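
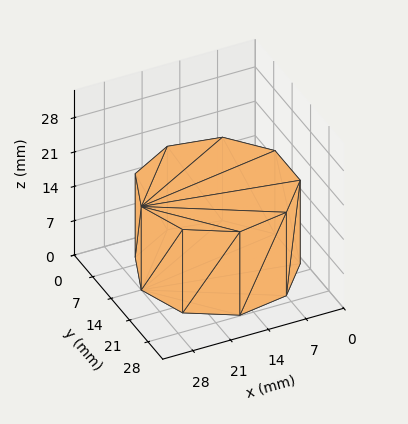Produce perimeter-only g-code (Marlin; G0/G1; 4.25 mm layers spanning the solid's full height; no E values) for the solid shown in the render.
Reading the render: the shape is a regular 9-sided prism (a cylinder approximated with 9 flat sides), circumscribed radius ≈ 14 mm, height ≈ 17 mm (dimensions read to the nearest mm from the axis ticks). For the g-code, the solid's height is divided into equal slices at the stated Δz and each level perimeter traced with G1 moves after a G0 lift.

; perimeter-only toolpath
G21 ; units = mm
G90 ; absolute positioning
G28 ; home
; layer 1
G0 Z4.25
G0 X28.00 Y14.00
G1 X24.72 Y23.00
G1 X16.43 Y27.79
G1 X7.00 Y26.12
G1 X0.84 Y18.79
G1 X0.84 Y9.21
G1 X7.00 Y1.88
G1 X16.43 Y0.21
G1 X24.72 Y5.00
G1 X28.00 Y14.00
; layer 2
G0 Z8.50
G0 X28.00 Y14.00
G1 X24.72 Y23.00
G1 X16.43 Y27.79
G1 X7.00 Y26.12
G1 X0.84 Y18.79
G1 X0.84 Y9.21
G1 X7.00 Y1.88
G1 X16.43 Y0.21
G1 X24.72 Y5.00
G1 X28.00 Y14.00
; layer 3
G0 Z12.75
G0 X28.00 Y14.00
G1 X24.72 Y23.00
G1 X16.43 Y27.79
G1 X7.00 Y26.12
G1 X0.84 Y18.79
G1 X0.84 Y9.21
G1 X7.00 Y1.88
G1 X16.43 Y0.21
G1 X24.72 Y5.00
G1 X28.00 Y14.00
; layer 4
G0 Z17.00
G0 X28.00 Y14.00
G1 X24.72 Y23.00
G1 X16.43 Y27.79
G1 X7.00 Y26.12
G1 X0.84 Y18.79
G1 X0.84 Y9.21
G1 X7.00 Y1.88
G1 X16.43 Y0.21
G1 X24.72 Y5.00
G1 X28.00 Y14.00
M2 ; end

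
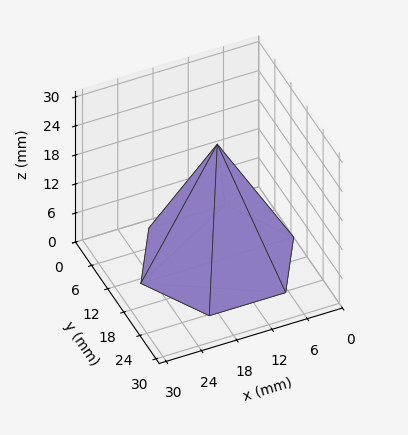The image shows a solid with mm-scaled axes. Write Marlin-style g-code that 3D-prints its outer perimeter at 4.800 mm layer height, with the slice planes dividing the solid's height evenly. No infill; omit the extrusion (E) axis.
Reading the render: the shape is a regular 6-sided pyramid, base circumscribed radius ≈ 13 mm, apex at z ≈ 24 mm (dimensions read to the nearest mm from the axis ticks). For the g-code, the solid's height is divided into equal slices at the stated Δz and each level perimeter traced with G1 moves after a G0 lift.

; perimeter-only toolpath
G21 ; units = mm
G90 ; absolute positioning
G28 ; home
; layer 1
G0 Z4.800
G0 X23.400 Y13.000
G1 X18.200 Y22.006
G1 X7.800 Y22.006
G1 X2.600 Y13.000
G1 X7.800 Y3.994
G1 X18.200 Y3.994
G1 X23.400 Y13.000
; layer 2
G0 Z9.600
G0 X20.800 Y13.000
G1 X16.900 Y19.755
G1 X9.100 Y19.755
G1 X5.200 Y13.000
G1 X9.100 Y6.245
G1 X16.900 Y6.245
G1 X20.800 Y13.000
; layer 3
G0 Z14.400
G0 X18.200 Y13.000
G1 X15.600 Y17.503
G1 X10.400 Y17.503
G1 X7.800 Y13.000
G1 X10.400 Y8.497
G1 X15.600 Y8.497
G1 X18.200 Y13.000
; layer 4
G0 Z19.200
G0 X15.600 Y13.000
G1 X14.300 Y15.252
G1 X11.700 Y15.252
G1 X10.400 Y13.000
G1 X11.700 Y10.748
G1 X14.300 Y10.748
G1 X15.600 Y13.000
M2 ; end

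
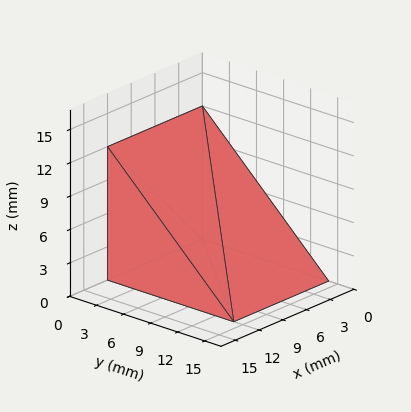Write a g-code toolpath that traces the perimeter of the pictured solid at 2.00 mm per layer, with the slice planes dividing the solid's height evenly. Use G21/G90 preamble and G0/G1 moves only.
Reading the render: the shape is a wedge (ramp): 12 × 14 mm base, rising to 12 mm along the y=0 edge and sloping linearly to z=0 at y=14 (dimensions read to the nearest mm from the axis ticks). For the g-code, the solid's height is divided into equal slices at the stated Δz and each level perimeter traced with G1 moves after a G0 lift.

; perimeter-only toolpath
G21 ; units = mm
G90 ; absolute positioning
G28 ; home
; layer 1
G0 Z2.00
G0 X0.00 Y0.00
G1 X12.00 Y0.00
G1 X12.00 Y11.67
G1 X0.00 Y11.67
G1 X0.00 Y0.00
; layer 2
G0 Z4.00
G0 X0.00 Y0.00
G1 X12.00 Y0.00
G1 X12.00 Y9.33
G1 X0.00 Y9.33
G1 X0.00 Y0.00
; layer 3
G0 Z6.00
G0 X0.00 Y0.00
G1 X12.00 Y0.00
G1 X12.00 Y7.00
G1 X0.00 Y7.00
G1 X0.00 Y0.00
; layer 4
G0 Z8.00
G0 X0.00 Y0.00
G1 X12.00 Y0.00
G1 X12.00 Y4.67
G1 X0.00 Y4.67
G1 X0.00 Y0.00
; layer 5
G0 Z10.00
G0 X0.00 Y0.00
G1 X12.00 Y0.00
G1 X12.00 Y2.33
G1 X0.00 Y2.33
G1 X0.00 Y0.00
M2 ; end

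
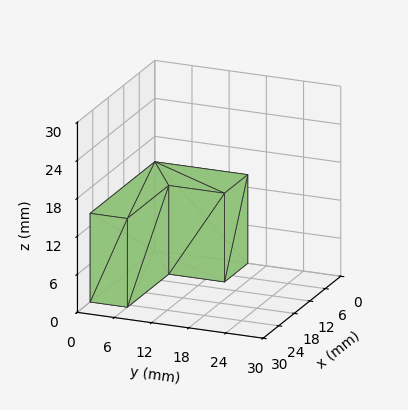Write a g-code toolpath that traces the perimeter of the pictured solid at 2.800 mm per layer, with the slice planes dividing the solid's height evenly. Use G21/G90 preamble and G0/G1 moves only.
Reading the render: the shape is an L-shaped prism: outer 25 × 15 mm, arm thicknesses ≈ 6 mm (horizontal) and 9 mm (vertical), extruded 14 mm in z (dimensions read to the nearest mm from the axis ticks). For the g-code, the solid's height is divided into equal slices at the stated Δz and each level perimeter traced with G1 moves after a G0 lift.

; perimeter-only toolpath
G21 ; units = mm
G90 ; absolute positioning
G28 ; home
; layer 1
G0 Z2.800
G0 X0.000 Y0.000
G1 X25.000 Y0.000
G1 X25.000 Y6.000
G1 X9.000 Y6.000
G1 X9.000 Y15.000
G1 X0.000 Y15.000
G1 X0.000 Y0.000
; layer 2
G0 Z5.600
G0 X0.000 Y0.000
G1 X25.000 Y0.000
G1 X25.000 Y6.000
G1 X9.000 Y6.000
G1 X9.000 Y15.000
G1 X0.000 Y15.000
G1 X0.000 Y0.000
; layer 3
G0 Z8.400
G0 X0.000 Y0.000
G1 X25.000 Y0.000
G1 X25.000 Y6.000
G1 X9.000 Y6.000
G1 X9.000 Y15.000
G1 X0.000 Y15.000
G1 X0.000 Y0.000
; layer 4
G0 Z11.200
G0 X0.000 Y0.000
G1 X25.000 Y0.000
G1 X25.000 Y6.000
G1 X9.000 Y6.000
G1 X9.000 Y15.000
G1 X0.000 Y15.000
G1 X0.000 Y0.000
; layer 5
G0 Z14.000
G0 X0.000 Y0.000
G1 X25.000 Y0.000
G1 X25.000 Y6.000
G1 X9.000 Y6.000
G1 X9.000 Y15.000
G1 X0.000 Y15.000
G1 X0.000 Y0.000
M2 ; end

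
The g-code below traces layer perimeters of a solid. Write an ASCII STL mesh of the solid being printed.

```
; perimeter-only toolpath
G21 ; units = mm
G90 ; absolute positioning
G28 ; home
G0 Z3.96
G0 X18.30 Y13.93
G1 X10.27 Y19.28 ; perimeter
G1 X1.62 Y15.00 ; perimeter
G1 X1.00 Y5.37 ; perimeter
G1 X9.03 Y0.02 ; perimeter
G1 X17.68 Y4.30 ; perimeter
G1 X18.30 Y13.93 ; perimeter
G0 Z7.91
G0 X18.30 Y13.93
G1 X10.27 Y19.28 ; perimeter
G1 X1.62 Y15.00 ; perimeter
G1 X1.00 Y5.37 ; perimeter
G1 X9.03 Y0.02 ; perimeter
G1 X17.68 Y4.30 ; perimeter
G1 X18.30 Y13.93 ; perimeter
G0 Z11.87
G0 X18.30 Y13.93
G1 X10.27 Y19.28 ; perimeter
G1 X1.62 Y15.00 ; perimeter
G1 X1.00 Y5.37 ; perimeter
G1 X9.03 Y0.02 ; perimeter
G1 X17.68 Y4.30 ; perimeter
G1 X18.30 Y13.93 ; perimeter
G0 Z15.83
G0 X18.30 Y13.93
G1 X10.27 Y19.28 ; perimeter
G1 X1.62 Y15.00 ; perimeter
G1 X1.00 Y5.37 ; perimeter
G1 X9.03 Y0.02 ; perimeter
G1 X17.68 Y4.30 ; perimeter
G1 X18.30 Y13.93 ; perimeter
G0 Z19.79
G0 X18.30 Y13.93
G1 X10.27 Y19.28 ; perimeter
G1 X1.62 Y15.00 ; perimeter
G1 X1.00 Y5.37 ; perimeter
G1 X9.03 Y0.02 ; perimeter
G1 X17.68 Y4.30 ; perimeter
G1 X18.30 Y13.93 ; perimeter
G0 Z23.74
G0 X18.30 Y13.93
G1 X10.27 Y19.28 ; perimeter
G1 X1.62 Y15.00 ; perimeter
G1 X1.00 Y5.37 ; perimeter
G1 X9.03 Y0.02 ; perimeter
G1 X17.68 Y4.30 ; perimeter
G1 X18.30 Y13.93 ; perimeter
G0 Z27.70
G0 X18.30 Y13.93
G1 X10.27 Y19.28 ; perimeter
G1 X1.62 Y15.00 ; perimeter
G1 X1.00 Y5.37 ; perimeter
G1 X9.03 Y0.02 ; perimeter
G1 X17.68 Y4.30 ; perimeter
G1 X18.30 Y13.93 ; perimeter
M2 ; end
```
solid part
  facet normal 0.0000 0.0000 -1.0000
    outer loop
      vertex 1.62 15.00 0.00
      vertex 10.27 19.28 0.00
      vertex 18.30 13.93 0.00
    endloop
  endfacet
  facet normal 0.0000 0.0000 -1.0000
    outer loop
      vertex 1.00 5.37 0.00
      vertex 1.62 15.00 0.00
      vertex 18.30 13.93 0.00
    endloop
  endfacet
  facet normal 0.0000 0.0000 -1.0000
    outer loop
      vertex 9.03 0.02 0.00
      vertex 1.00 5.37 0.00
      vertex 18.30 13.93 0.00
    endloop
  endfacet
  facet normal 0.0000 0.0000 -1.0000
    outer loop
      vertex 17.68 4.30 0.00
      vertex 9.03 0.02 0.00
      vertex 18.30 13.93 0.00
    endloop
  endfacet
  facet normal 0.0000 0.0000 1.0000
    outer loop
      vertex 18.30 13.93 27.70
      vertex 10.27 19.28 27.70
      vertex 1.62 15.00 27.70
    endloop
  endfacet
  facet normal 0.0000 0.0000 1.0000
    outer loop
      vertex 18.30 13.93 27.70
      vertex 1.62 15.00 27.70
      vertex 1.00 5.37 27.70
    endloop
  endfacet
  facet normal 0.0000 0.0000 1.0000
    outer loop
      vertex 18.30 13.93 27.70
      vertex 1.00 5.37 27.70
      vertex 9.03 0.02 27.70
    endloop
  endfacet
  facet normal 0.0000 0.0000 1.0000
    outer loop
      vertex 18.30 13.93 27.70
      vertex 9.03 0.02 27.70
      vertex 17.68 4.30 27.70
    endloop
  endfacet
  facet normal 0.5545 0.8322 0.0000
    outer loop
      vertex 18.30 13.93 0.00
      vertex 10.27 19.28 0.00
      vertex 10.27 19.28 27.70
    endloop
  endfacet
  facet normal 0.5545 0.8322 0.0000
    outer loop
      vertex 18.30 13.93 0.00
      vertex 10.27 19.28 27.70
      vertex 18.30 13.93 27.70
    endloop
  endfacet
  facet normal -0.4435 0.8963 0.0000
    outer loop
      vertex 10.27 19.28 0.00
      vertex 1.62 15.00 0.00
      vertex 1.62 15.00 27.70
    endloop
  endfacet
  facet normal -0.4435 0.8963 0.0000
    outer loop
      vertex 10.27 19.28 0.00
      vertex 1.62 15.00 27.70
      vertex 10.27 19.28 27.70
    endloop
  endfacet
  facet normal -0.9979 0.0642 0.0000
    outer loop
      vertex 1.62 15.00 0.00
      vertex 1.00 5.37 0.00
      vertex 1.00 5.37 27.70
    endloop
  endfacet
  facet normal -0.9979 0.0642 0.0000
    outer loop
      vertex 1.62 15.00 0.00
      vertex 1.00 5.37 27.70
      vertex 1.62 15.00 27.70
    endloop
  endfacet
  facet normal -0.5545 -0.8322 0.0000
    outer loop
      vertex 1.00 5.37 0.00
      vertex 9.03 0.02 0.00
      vertex 9.03 0.02 27.70
    endloop
  endfacet
  facet normal -0.5545 -0.8322 0.0000
    outer loop
      vertex 1.00 5.37 0.00
      vertex 9.03 0.02 27.70
      vertex 1.00 5.37 27.70
    endloop
  endfacet
  facet normal 0.4435 -0.8963 0.0000
    outer loop
      vertex 9.03 0.02 0.00
      vertex 17.68 4.30 0.00
      vertex 17.68 4.30 27.70
    endloop
  endfacet
  facet normal 0.4435 -0.8963 0.0000
    outer loop
      vertex 9.03 0.02 0.00
      vertex 17.68 4.30 27.70
      vertex 9.03 0.02 27.70
    endloop
  endfacet
  facet normal 0.9979 -0.0642 0.0000
    outer loop
      vertex 17.68 4.30 0.00
      vertex 18.30 13.93 0.00
      vertex 18.30 13.93 27.70
    endloop
  endfacet
  facet normal 0.9979 -0.0642 0.0000
    outer loop
      vertex 17.68 4.30 0.00
      vertex 18.30 13.93 27.70
      vertex 17.68 4.30 27.70
    endloop
  endfacet
endsolid part

The G0 Z moves step by Δz≈3.96 mm. Every layer's G1 loop is the same polygon, so the solid is a straight extrusion of it from z=0 to z≈27.7. Closing with flat bottom and top caps and triangulating gives 20 facets — a regular 6-sided prism (a cylinder approximated with 6 flat sides), circumscribed radius ≈ 9.65 mm, height ≈ 27.7 mm.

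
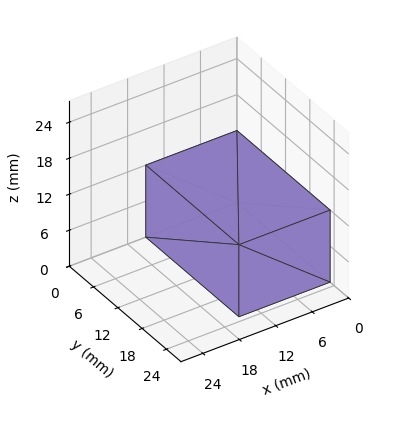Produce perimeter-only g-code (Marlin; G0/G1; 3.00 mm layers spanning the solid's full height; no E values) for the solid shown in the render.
Reading the render: the shape is a rectangular box, roughly 15 × 23 mm footprint and 12 mm tall (dimensions read to the nearest mm from the axis ticks). For the g-code, the solid's height is divided into equal slices at the stated Δz and each level perimeter traced with G1 moves after a G0 lift.

; perimeter-only toolpath
G21 ; units = mm
G90 ; absolute positioning
G28 ; home
; layer 1
G0 Z3.00
G0 X0.00 Y0.00
G1 X15.00 Y0.00
G1 X15.00 Y23.00
G1 X0.00 Y23.00
G1 X0.00 Y0.00
; layer 2
G0 Z6.00
G0 X0.00 Y0.00
G1 X15.00 Y0.00
G1 X15.00 Y23.00
G1 X0.00 Y23.00
G1 X0.00 Y0.00
; layer 3
G0 Z9.00
G0 X0.00 Y0.00
G1 X15.00 Y0.00
G1 X15.00 Y23.00
G1 X0.00 Y23.00
G1 X0.00 Y0.00
; layer 4
G0 Z12.00
G0 X0.00 Y0.00
G1 X15.00 Y0.00
G1 X15.00 Y23.00
G1 X0.00 Y23.00
G1 X0.00 Y0.00
M2 ; end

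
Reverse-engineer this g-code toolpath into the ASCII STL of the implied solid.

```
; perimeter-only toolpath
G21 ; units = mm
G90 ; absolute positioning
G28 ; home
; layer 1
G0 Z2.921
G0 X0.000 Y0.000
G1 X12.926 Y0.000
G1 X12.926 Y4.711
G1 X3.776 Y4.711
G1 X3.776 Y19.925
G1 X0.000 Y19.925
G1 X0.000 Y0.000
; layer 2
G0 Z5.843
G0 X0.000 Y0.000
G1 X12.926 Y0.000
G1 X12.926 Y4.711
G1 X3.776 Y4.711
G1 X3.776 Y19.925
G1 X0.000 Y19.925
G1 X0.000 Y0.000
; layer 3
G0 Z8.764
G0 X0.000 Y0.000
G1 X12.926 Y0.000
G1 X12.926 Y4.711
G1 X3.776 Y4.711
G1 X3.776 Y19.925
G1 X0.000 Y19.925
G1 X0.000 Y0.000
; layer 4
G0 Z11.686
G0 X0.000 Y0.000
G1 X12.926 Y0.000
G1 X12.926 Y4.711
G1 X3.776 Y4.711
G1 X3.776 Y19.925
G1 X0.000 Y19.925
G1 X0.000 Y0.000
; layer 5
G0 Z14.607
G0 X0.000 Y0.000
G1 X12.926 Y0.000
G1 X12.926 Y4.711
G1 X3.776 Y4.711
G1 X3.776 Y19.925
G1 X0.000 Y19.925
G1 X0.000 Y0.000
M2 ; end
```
solid part
  facet normal 0.0000 0.0000 -1.0000
    outer loop
      vertex 12.926 4.711 0.000
      vertex 12.926 0.000 0.000
      vertex 0.000 0.000 0.000
    endloop
  endfacet
  facet normal 0.0000 0.0000 -1.0000
    outer loop
      vertex 3.776 4.711 0.000
      vertex 12.926 4.711 0.000
      vertex 0.000 0.000 0.000
    endloop
  endfacet
  facet normal 0.0000 0.0000 -1.0000
    outer loop
      vertex 3.776 19.925 0.000
      vertex 3.776 4.711 0.000
      vertex 0.000 0.000 0.000
    endloop
  endfacet
  facet normal 0.0000 0.0000 -1.0000
    outer loop
      vertex 0.000 19.925 0.000
      vertex 3.776 19.925 0.000
      vertex 0.000 0.000 0.000
    endloop
  endfacet
  facet normal 0.0000 0.0000 1.0000
    outer loop
      vertex 0.000 0.000 14.607
      vertex 12.926 0.000 14.607
      vertex 12.926 4.711 14.607
    endloop
  endfacet
  facet normal 0.0000 0.0000 1.0000
    outer loop
      vertex 0.000 0.000 14.607
      vertex 12.926 4.711 14.607
      vertex 3.776 4.711 14.607
    endloop
  endfacet
  facet normal 0.0000 0.0000 1.0000
    outer loop
      vertex 0.000 0.000 14.607
      vertex 3.776 4.711 14.607
      vertex 3.776 19.925 14.607
    endloop
  endfacet
  facet normal 0.0000 0.0000 1.0000
    outer loop
      vertex 0.000 0.000 14.607
      vertex 3.776 19.925 14.607
      vertex 0.000 19.925 14.607
    endloop
  endfacet
  facet normal 0.0000 -1.0000 0.0000
    outer loop
      vertex 0.000 0.000 0.000
      vertex 12.926 0.000 0.000
      vertex 12.926 0.000 14.607
    endloop
  endfacet
  facet normal 0.0000 -1.0000 0.0000
    outer loop
      vertex 0.000 0.000 0.000
      vertex 12.926 0.000 14.607
      vertex 0.000 0.000 14.607
    endloop
  endfacet
  facet normal 1.0000 0.0000 0.0000
    outer loop
      vertex 12.926 0.000 0.000
      vertex 12.926 4.711 0.000
      vertex 12.926 4.711 14.607
    endloop
  endfacet
  facet normal 1.0000 0.0000 0.0000
    outer loop
      vertex 12.926 0.000 0.000
      vertex 12.926 4.711 14.607
      vertex 12.926 0.000 14.607
    endloop
  endfacet
  facet normal 0.0000 1.0000 0.0000
    outer loop
      vertex 12.926 4.711 0.000
      vertex 3.776 4.711 0.000
      vertex 3.776 4.711 14.607
    endloop
  endfacet
  facet normal 0.0000 1.0000 0.0000
    outer loop
      vertex 12.926 4.711 0.000
      vertex 3.776 4.711 14.607
      vertex 12.926 4.711 14.607
    endloop
  endfacet
  facet normal 1.0000 0.0000 0.0000
    outer loop
      vertex 3.776 4.711 0.000
      vertex 3.776 19.925 0.000
      vertex 3.776 19.925 14.607
    endloop
  endfacet
  facet normal 1.0000 0.0000 0.0000
    outer loop
      vertex 3.776 4.711 0.000
      vertex 3.776 19.925 14.607
      vertex 3.776 4.711 14.607
    endloop
  endfacet
  facet normal 0.0000 1.0000 0.0000
    outer loop
      vertex 3.776 19.925 0.000
      vertex 0.000 19.925 0.000
      vertex 0.000 19.925 14.607
    endloop
  endfacet
  facet normal 0.0000 1.0000 0.0000
    outer loop
      vertex 3.776 19.925 0.000
      vertex 0.000 19.925 14.607
      vertex 3.776 19.925 14.607
    endloop
  endfacet
  facet normal -1.0000 0.0000 0.0000
    outer loop
      vertex 0.000 19.925 0.000
      vertex 0.000 0.000 0.000
      vertex 0.000 0.000 14.607
    endloop
  endfacet
  facet normal -1.0000 0.0000 0.0000
    outer loop
      vertex 0.000 19.925 0.000
      vertex 0.000 0.000 14.607
      vertex 0.000 19.925 14.607
    endloop
  endfacet
endsolid part

The G0 Z moves step by Δz≈2.921 mm. Every layer's G1 loop is the same polygon, so the solid is a straight extrusion of it from z=0 to z≈14.6. Closing with flat bottom and top caps and triangulating gives 20 facets — an L-shaped prism: outer 12.9 × 19.9 mm, arm thicknesses ≈ 4.71 mm (horizontal) and 3.78 mm (vertical), extruded 14.6 mm in z.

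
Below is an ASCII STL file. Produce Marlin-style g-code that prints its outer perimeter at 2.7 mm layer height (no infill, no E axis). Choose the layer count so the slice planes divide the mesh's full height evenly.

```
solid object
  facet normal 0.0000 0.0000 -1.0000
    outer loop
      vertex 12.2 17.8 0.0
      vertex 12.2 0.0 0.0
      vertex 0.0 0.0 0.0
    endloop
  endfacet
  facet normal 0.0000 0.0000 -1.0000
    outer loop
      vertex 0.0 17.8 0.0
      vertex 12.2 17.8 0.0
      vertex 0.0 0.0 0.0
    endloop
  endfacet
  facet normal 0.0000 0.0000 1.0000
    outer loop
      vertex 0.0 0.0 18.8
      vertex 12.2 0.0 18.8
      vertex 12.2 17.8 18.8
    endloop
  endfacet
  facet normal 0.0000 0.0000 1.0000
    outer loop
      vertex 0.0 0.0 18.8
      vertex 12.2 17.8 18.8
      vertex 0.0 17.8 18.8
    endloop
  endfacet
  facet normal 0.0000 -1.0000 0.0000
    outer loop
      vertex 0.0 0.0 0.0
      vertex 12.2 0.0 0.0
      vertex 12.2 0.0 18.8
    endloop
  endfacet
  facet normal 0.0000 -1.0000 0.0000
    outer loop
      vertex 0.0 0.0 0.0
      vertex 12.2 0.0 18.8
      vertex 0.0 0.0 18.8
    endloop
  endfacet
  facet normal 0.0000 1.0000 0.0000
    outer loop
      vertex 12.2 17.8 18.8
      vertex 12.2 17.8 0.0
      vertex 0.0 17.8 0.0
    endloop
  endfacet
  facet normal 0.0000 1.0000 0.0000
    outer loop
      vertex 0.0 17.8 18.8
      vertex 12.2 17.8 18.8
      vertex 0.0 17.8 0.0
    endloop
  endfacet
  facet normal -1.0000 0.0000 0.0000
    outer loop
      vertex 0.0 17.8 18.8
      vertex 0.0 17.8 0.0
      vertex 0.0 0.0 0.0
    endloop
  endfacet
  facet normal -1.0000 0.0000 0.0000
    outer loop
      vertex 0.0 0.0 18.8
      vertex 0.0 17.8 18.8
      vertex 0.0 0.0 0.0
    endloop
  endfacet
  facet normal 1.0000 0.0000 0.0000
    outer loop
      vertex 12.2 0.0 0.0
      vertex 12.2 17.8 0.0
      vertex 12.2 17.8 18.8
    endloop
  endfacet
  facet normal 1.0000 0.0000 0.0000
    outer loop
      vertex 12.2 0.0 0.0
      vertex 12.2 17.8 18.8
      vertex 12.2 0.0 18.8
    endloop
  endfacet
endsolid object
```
; perimeter-only toolpath
G21 ; units = mm
G90 ; absolute positioning
G28 ; home
; layer 1
G0 Z2.7
G0 X0.0 Y0.0
G1 X12.2 Y0.0
G1 X12.2 Y17.8
G1 X0.0 Y17.8
G1 X0.0 Y0.0
; layer 2
G0 Z5.4
G0 X0.0 Y0.0
G1 X12.2 Y0.0
G1 X12.2 Y17.8
G1 X0.0 Y17.8
G1 X0.0 Y0.0
; layer 3
G0 Z8.1
G0 X0.0 Y0.0
G1 X12.2 Y0.0
G1 X12.2 Y17.8
G1 X0.0 Y17.8
G1 X0.0 Y0.0
; layer 4
G0 Z10.7
G0 X0.0 Y0.0
G1 X12.2 Y0.0
G1 X12.2 Y17.8
G1 X0.0 Y17.8
G1 X0.0 Y0.0
; layer 5
G0 Z13.4
G0 X0.0 Y0.0
G1 X12.2 Y0.0
G1 X12.2 Y17.8
G1 X0.0 Y17.8
G1 X0.0 Y0.0
; layer 6
G0 Z16.1
G0 X0.0 Y0.0
G1 X12.2 Y0.0
G1 X12.2 Y17.8
G1 X0.0 Y17.8
G1 X0.0 Y0.0
; layer 7
G0 Z18.8
G0 X0.0 Y0.0
G1 X12.2 Y0.0
G1 X12.2 Y17.8
G1 X0.0 Y17.8
G1 X0.0 Y0.0
M2 ; end

The solid is a rectangular box, roughly 12.2 × 17.8 mm footprint and 18.8 mm tall. Slicing at Δz = 2.7 mm — 7 equal slices spanning the solid's height, so layer i sits at z = i·h/7 — gives 7 non-empty perimeters. Each is a 4-segment closed polygon; G0 lifts to the layer z and rapids to the start vertex, then G1 traces the edges.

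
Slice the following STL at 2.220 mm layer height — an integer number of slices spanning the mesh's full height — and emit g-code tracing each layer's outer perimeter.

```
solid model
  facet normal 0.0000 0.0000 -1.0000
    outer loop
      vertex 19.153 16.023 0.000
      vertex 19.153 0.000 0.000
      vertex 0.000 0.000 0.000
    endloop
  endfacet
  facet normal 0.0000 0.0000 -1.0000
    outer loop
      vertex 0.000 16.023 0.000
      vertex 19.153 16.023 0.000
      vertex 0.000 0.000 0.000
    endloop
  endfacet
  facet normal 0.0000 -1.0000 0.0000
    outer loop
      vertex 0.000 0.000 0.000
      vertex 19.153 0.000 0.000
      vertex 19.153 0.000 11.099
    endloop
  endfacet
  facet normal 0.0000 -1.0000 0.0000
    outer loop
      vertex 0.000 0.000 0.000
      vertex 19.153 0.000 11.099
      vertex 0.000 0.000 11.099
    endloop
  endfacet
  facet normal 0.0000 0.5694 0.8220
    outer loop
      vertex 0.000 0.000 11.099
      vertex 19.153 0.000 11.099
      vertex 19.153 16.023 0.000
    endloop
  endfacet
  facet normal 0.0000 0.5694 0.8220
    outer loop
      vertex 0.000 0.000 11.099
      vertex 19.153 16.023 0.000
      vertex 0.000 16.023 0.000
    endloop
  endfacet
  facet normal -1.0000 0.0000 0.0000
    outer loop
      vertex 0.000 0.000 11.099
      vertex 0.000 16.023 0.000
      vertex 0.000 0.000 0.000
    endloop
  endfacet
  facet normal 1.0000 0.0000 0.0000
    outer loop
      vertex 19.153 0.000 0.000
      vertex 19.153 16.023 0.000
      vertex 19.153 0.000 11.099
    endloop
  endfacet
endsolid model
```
; perimeter-only toolpath
G21 ; units = mm
G90 ; absolute positioning
G28 ; home
; layer 1
G0 Z2.220
G0 X0.000 Y0.000
G1 X19.153 Y0.000
G1 X19.153 Y12.818
G1 X0.000 Y12.818
G1 X0.000 Y0.000
; layer 2
G0 Z4.440
G0 X0.000 Y0.000
G1 X19.153 Y0.000
G1 X19.153 Y9.614
G1 X0.000 Y9.614
G1 X0.000 Y0.000
; layer 3
G0 Z6.659
G0 X0.000 Y0.000
G1 X19.153 Y0.000
G1 X19.153 Y6.409
G1 X0.000 Y6.409
G1 X0.000 Y0.000
; layer 4
G0 Z8.879
G0 X0.000 Y0.000
G1 X19.153 Y0.000
G1 X19.153 Y3.205
G1 X0.000 Y3.205
G1 X0.000 Y0.000
M2 ; end

The solid is a wedge (ramp): 19.2 × 16 mm base, rising to 11.1 mm along the y=0 edge and sloping linearly to z=0 at y=16. Slicing at Δz = 2.220 mm — 5 equal slices spanning the solid's height, so layer i sits at z = i·h/5 — gives 4 non-empty perimeters. Each is a 4-segment closed polygon; G0 lifts to the layer z and rapids to the start vertex, then G1 traces the edges. The cross-section shrinks linearly with z (the slice at the apex is degenerate and omitted).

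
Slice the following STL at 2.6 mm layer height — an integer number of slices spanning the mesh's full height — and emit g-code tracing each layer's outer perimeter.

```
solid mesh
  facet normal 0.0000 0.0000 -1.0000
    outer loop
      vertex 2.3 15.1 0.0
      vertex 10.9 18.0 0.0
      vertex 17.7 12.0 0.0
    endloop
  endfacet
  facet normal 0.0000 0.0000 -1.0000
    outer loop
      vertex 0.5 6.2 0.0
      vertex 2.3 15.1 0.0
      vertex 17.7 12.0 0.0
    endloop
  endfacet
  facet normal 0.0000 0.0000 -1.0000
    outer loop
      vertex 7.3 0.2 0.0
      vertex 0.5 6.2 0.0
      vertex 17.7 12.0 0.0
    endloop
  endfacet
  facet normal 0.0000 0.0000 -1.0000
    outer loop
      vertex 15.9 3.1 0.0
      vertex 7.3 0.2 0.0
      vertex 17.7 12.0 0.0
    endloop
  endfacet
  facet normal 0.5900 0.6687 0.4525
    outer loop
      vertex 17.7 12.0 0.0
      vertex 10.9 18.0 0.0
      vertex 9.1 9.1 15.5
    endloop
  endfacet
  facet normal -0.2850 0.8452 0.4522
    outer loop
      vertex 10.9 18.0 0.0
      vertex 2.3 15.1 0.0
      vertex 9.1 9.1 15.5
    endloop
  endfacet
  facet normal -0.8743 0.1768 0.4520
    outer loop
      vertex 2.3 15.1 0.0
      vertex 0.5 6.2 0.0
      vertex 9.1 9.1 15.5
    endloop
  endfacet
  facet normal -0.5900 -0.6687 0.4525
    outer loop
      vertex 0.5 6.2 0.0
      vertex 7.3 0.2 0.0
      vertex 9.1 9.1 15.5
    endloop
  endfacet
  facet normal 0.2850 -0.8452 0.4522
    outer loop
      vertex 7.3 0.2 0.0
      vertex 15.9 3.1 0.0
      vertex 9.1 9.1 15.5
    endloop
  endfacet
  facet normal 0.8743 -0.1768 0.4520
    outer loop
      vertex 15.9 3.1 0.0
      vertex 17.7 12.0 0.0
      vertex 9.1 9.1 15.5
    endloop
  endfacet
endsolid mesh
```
; perimeter-only toolpath
G21 ; units = mm
G90 ; absolute positioning
G28 ; home
; layer 1
G0 Z2.6
G0 X16.3 Y11.5
G1 X10.6 Y16.5
G1 X3.4 Y14.1
G1 X1.9 Y6.7
G1 X7.6 Y1.7
G1 X14.8 Y4.1
G1 X16.3 Y11.5
; layer 2
G0 Z5.2
G0 X14.8 Y11.0
G1 X10.3 Y15.0
G1 X4.6 Y13.1
G1 X3.4 Y7.2
G1 X7.9 Y3.2
G1 X13.6 Y5.1
G1 X14.8 Y11.0
; layer 3
G0 Z7.8
G0 X13.4 Y10.6
G1 X10.0 Y13.6
G1 X5.7 Y12.1
G1 X4.8 Y7.7
G1 X8.2 Y4.6
G1 X12.5 Y6.1
G1 X13.4 Y10.6
; layer 4
G0 Z10.3
G0 X12.0 Y10.1
G1 X9.7 Y12.1
G1 X6.8 Y11.1
G1 X6.2 Y8.1
G1 X8.5 Y6.1
G1 X11.4 Y7.1
G1 X12.0 Y10.1
; layer 5
G0 Z12.9
G0 X10.5 Y9.6
G1 X9.4 Y10.6
G1 X8.0 Y10.1
G1 X7.7 Y8.6
G1 X8.8 Y7.6
G1 X10.2 Y8.1
G1 X10.5 Y9.6
M2 ; end

The solid is a regular 6-sided pyramid, base circumscribed radius ≈ 9.1 mm, apex at z ≈ 15.5 mm. Slicing at Δz = 2.6 mm — 6 equal slices spanning the solid's height, so layer i sits at z = i·h/6 — gives 5 non-empty perimeters. Each is a 6-segment closed polygon; G0 lifts to the layer z and rapids to the start vertex, then G1 traces the edges. The cross-section shrinks linearly with z (the slice at the apex is degenerate and omitted).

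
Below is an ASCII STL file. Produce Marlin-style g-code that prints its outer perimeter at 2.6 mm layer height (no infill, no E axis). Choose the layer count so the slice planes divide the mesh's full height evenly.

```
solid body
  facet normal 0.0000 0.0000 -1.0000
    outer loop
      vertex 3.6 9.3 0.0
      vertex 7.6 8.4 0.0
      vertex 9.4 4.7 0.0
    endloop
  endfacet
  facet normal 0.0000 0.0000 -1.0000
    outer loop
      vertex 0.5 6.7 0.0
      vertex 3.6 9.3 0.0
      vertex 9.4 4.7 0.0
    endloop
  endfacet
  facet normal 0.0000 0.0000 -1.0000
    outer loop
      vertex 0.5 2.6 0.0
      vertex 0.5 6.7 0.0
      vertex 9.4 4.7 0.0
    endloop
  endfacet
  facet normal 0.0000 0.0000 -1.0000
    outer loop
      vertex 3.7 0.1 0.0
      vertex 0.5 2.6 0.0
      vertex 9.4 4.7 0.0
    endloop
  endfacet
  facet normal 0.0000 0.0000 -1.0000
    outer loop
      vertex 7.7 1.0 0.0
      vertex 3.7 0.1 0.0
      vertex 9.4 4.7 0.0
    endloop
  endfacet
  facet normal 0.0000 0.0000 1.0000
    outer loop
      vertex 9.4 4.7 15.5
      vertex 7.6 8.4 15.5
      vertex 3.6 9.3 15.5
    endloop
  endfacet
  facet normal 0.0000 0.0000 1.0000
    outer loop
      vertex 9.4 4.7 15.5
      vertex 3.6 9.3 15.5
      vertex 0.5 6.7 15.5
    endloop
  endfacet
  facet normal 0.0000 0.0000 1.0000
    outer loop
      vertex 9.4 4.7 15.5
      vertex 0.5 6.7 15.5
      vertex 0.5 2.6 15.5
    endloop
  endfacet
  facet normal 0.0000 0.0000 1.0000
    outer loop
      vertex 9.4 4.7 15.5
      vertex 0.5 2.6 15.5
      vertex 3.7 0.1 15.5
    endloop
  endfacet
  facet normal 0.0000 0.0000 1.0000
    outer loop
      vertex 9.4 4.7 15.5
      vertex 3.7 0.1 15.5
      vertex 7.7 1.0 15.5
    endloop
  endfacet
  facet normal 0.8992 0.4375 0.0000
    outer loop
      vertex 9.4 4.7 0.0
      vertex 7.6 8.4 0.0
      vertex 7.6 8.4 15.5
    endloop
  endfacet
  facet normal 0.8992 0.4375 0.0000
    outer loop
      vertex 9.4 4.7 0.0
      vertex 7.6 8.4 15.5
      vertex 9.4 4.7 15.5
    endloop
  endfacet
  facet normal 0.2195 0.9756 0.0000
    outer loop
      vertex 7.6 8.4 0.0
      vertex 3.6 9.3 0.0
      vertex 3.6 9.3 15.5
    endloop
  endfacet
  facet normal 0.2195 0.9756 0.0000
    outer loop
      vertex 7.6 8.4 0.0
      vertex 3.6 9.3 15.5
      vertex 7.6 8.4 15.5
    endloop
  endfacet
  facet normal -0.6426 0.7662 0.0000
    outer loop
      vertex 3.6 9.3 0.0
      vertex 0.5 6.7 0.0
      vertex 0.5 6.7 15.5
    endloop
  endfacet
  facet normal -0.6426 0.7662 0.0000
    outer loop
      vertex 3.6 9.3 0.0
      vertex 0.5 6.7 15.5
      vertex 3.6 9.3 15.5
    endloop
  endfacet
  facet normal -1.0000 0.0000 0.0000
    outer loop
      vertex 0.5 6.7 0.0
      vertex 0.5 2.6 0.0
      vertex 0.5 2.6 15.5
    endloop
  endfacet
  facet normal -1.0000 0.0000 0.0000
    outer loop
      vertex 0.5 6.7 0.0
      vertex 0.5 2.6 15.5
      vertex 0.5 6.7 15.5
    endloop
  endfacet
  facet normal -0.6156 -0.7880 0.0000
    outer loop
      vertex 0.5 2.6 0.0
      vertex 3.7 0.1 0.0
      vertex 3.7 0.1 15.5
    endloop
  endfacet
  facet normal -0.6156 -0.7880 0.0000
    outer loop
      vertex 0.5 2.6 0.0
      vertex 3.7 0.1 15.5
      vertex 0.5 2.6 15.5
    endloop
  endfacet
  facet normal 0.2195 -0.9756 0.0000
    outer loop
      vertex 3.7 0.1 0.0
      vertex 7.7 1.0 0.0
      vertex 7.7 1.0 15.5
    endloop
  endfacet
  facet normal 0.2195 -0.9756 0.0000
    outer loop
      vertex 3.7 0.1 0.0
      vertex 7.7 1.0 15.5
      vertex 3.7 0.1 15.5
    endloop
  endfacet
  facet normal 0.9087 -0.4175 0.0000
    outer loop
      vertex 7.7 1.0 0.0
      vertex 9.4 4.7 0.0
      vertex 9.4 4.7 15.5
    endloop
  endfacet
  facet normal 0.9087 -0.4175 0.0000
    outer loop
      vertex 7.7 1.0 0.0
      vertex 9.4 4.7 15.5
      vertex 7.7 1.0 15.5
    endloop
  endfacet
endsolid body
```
; perimeter-only toolpath
G21 ; units = mm
G90 ; absolute positioning
G28 ; home
; layer 1
G0 Z2.6
G0 X9.4 Y4.7
G1 X7.6 Y8.4
G1 X3.6 Y9.3
G1 X0.5 Y6.7
G1 X0.5 Y2.6
G1 X3.7 Y0.1
G1 X7.7 Y1.0
G1 X9.4 Y4.7
; layer 2
G0 Z5.2
G0 X9.4 Y4.7
G1 X7.6 Y8.4
G1 X3.6 Y9.3
G1 X0.5 Y6.7
G1 X0.5 Y2.6
G1 X3.7 Y0.1
G1 X7.7 Y1.0
G1 X9.4 Y4.7
; layer 3
G0 Z7.8
G0 X9.4 Y4.7
G1 X7.6 Y8.4
G1 X3.6 Y9.3
G1 X0.5 Y6.7
G1 X0.5 Y2.6
G1 X3.7 Y0.1
G1 X7.7 Y1.0
G1 X9.4 Y4.7
; layer 4
G0 Z10.3
G0 X9.4 Y4.7
G1 X7.6 Y8.4
G1 X3.6 Y9.3
G1 X0.5 Y6.7
G1 X0.5 Y2.6
G1 X3.7 Y0.1
G1 X7.7 Y1.0
G1 X9.4 Y4.7
; layer 5
G0 Z12.9
G0 X9.4 Y4.7
G1 X7.6 Y8.4
G1 X3.6 Y9.3
G1 X0.5 Y6.7
G1 X0.5 Y2.6
G1 X3.7 Y0.1
G1 X7.7 Y1.0
G1 X9.4 Y4.7
; layer 6
G0 Z15.5
G0 X9.4 Y4.7
G1 X7.6 Y8.4
G1 X3.6 Y9.3
G1 X0.5 Y6.7
G1 X0.5 Y2.6
G1 X3.7 Y0.1
G1 X7.7 Y1.0
G1 X9.4 Y4.7
M2 ; end

The solid is a regular 7-sided prism (a cylinder approximated with 7 flat sides), circumscribed radius ≈ 4.7 mm, height ≈ 15.5 mm. Slicing at Δz = 2.6 mm — 6 equal slices spanning the solid's height, so layer i sits at z = i·h/6 — gives 6 non-empty perimeters. Each is a 7-segment closed polygon; G0 lifts to the layer z and rapids to the start vertex, then G1 traces the edges.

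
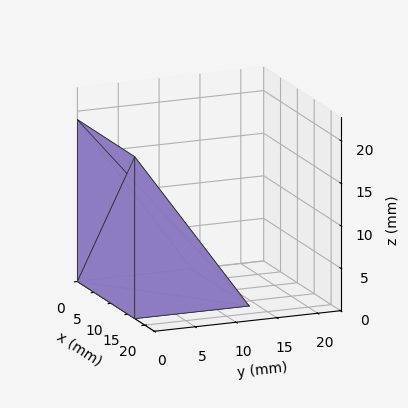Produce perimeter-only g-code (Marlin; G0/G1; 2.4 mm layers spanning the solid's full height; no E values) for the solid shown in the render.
Reading the render: the shape is a wedge (ramp): 17 × 14 mm base, rising to 19 mm along the y=0 edge and sloping linearly to z=0 at y=14 (dimensions read to the nearest mm from the axis ticks). For the g-code, the solid's height is divided into equal slices at the stated Δz and each level perimeter traced with G1 moves after a G0 lift.

; perimeter-only toolpath
G21 ; units = mm
G90 ; absolute positioning
G28 ; home
; layer 1
G0 Z2.4
G0 X0.0 Y0.0
G1 X17.0 Y0.0
G1 X17.0 Y12.2
G1 X0.0 Y12.2
G1 X0.0 Y0.0
; layer 2
G0 Z4.8
G0 X0.0 Y0.0
G1 X17.0 Y0.0
G1 X17.0 Y10.5
G1 X0.0 Y10.5
G1 X0.0 Y0.0
; layer 3
G0 Z7.1
G0 X0.0 Y0.0
G1 X17.0 Y0.0
G1 X17.0 Y8.8
G1 X0.0 Y8.8
G1 X0.0 Y0.0
; layer 4
G0 Z9.5
G0 X0.0 Y0.0
G1 X17.0 Y0.0
G1 X17.0 Y7.0
G1 X0.0 Y7.0
G1 X0.0 Y0.0
; layer 5
G0 Z11.9
G0 X0.0 Y0.0
G1 X17.0 Y0.0
G1 X17.0 Y5.2
G1 X0.0 Y5.2
G1 X0.0 Y0.0
; layer 6
G0 Z14.2
G0 X0.0 Y0.0
G1 X17.0 Y0.0
G1 X17.0 Y3.5
G1 X0.0 Y3.5
G1 X0.0 Y0.0
; layer 7
G0 Z16.6
G0 X0.0 Y0.0
G1 X17.0 Y0.0
G1 X17.0 Y1.8
G1 X0.0 Y1.8
G1 X0.0 Y0.0
M2 ; end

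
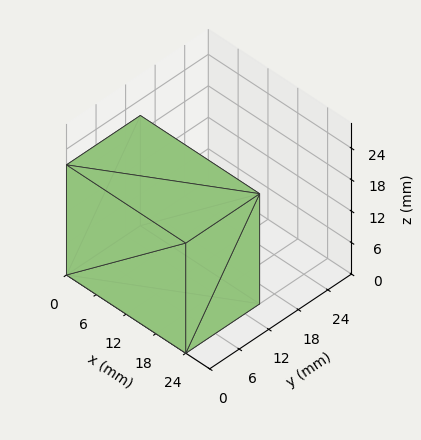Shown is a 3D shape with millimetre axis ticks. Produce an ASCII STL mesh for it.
Reading the render: the shape is a rectangular box, roughly 24 × 15 mm footprint and 21 mm tall (dimensions read to the nearest mm from the axis ticks). For the STL, each face is triangulated and given an outward normal.

solid part
  facet normal 0.0000 0.0000 -1.0000
    outer loop
      vertex 24.000 15.000 0.000
      vertex 24.000 0.000 0.000
      vertex 0.000 0.000 0.000
    endloop
  endfacet
  facet normal 0.0000 0.0000 -1.0000
    outer loop
      vertex 0.000 15.000 0.000
      vertex 24.000 15.000 0.000
      vertex 0.000 0.000 0.000
    endloop
  endfacet
  facet normal 0.0000 0.0000 1.0000
    outer loop
      vertex 0.000 0.000 21.000
      vertex 24.000 0.000 21.000
      vertex 24.000 15.000 21.000
    endloop
  endfacet
  facet normal 0.0000 0.0000 1.0000
    outer loop
      vertex 0.000 0.000 21.000
      vertex 24.000 15.000 21.000
      vertex 0.000 15.000 21.000
    endloop
  endfacet
  facet normal 0.0000 -1.0000 0.0000
    outer loop
      vertex 0.000 0.000 0.000
      vertex 24.000 0.000 0.000
      vertex 24.000 0.000 21.000
    endloop
  endfacet
  facet normal 0.0000 -1.0000 0.0000
    outer loop
      vertex 0.000 0.000 0.000
      vertex 24.000 0.000 21.000
      vertex 0.000 0.000 21.000
    endloop
  endfacet
  facet normal 0.0000 1.0000 0.0000
    outer loop
      vertex 24.000 15.000 21.000
      vertex 24.000 15.000 0.000
      vertex 0.000 15.000 0.000
    endloop
  endfacet
  facet normal 0.0000 1.0000 0.0000
    outer loop
      vertex 0.000 15.000 21.000
      vertex 24.000 15.000 21.000
      vertex 0.000 15.000 0.000
    endloop
  endfacet
  facet normal -1.0000 0.0000 0.0000
    outer loop
      vertex 0.000 15.000 21.000
      vertex 0.000 15.000 0.000
      vertex 0.000 0.000 0.000
    endloop
  endfacet
  facet normal -1.0000 0.0000 0.0000
    outer loop
      vertex 0.000 0.000 21.000
      vertex 0.000 15.000 21.000
      vertex 0.000 0.000 0.000
    endloop
  endfacet
  facet normal 1.0000 0.0000 0.0000
    outer loop
      vertex 24.000 0.000 0.000
      vertex 24.000 15.000 0.000
      vertex 24.000 15.000 21.000
    endloop
  endfacet
  facet normal 1.0000 0.0000 0.0000
    outer loop
      vertex 24.000 0.000 0.000
      vertex 24.000 15.000 21.000
      vertex 24.000 0.000 21.000
    endloop
  endfacet
endsolid part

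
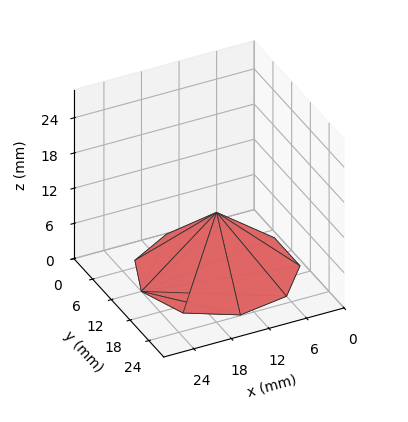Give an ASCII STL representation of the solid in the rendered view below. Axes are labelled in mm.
Reading the render: the shape is a regular 9-sided pyramid, base circumscribed radius ≈ 12 mm, apex at z ≈ 10 mm (dimensions read to the nearest mm from the axis ticks). For the STL, each face is triangulated and given an outward normal.

solid part
  facet normal 0.0000 0.0000 -1.0000
    outer loop
      vertex 14.084 23.818 0.000
      vertex 21.193 19.713 0.000
      vertex 24.000 12.000 0.000
    endloop
  endfacet
  facet normal 0.0000 0.0000 -1.0000
    outer loop
      vertex 6.000 22.392 0.000
      vertex 14.084 23.818 0.000
      vertex 24.000 12.000 0.000
    endloop
  endfacet
  facet normal 0.0000 0.0000 -1.0000
    outer loop
      vertex 0.724 16.104 0.000
      vertex 6.000 22.392 0.000
      vertex 24.000 12.000 0.000
    endloop
  endfacet
  facet normal 0.0000 0.0000 -1.0000
    outer loop
      vertex 0.724 7.896 0.000
      vertex 0.724 16.104 0.000
      vertex 24.000 12.000 0.000
    endloop
  endfacet
  facet normal 0.0000 0.0000 -1.0000
    outer loop
      vertex 6.000 1.608 0.000
      vertex 0.724 7.896 0.000
      vertex 24.000 12.000 0.000
    endloop
  endfacet
  facet normal 0.0000 0.0000 -1.0000
    outer loop
      vertex 14.084 0.182 0.000
      vertex 6.000 1.608 0.000
      vertex 24.000 12.000 0.000
    endloop
  endfacet
  facet normal 0.0000 0.0000 -1.0000
    outer loop
      vertex 21.193 4.287 0.000
      vertex 14.084 0.182 0.000
      vertex 24.000 12.000 0.000
    endloop
  endfacet
  facet normal 0.6235 0.2269 0.7482
    outer loop
      vertex 24.000 12.000 0.000
      vertex 21.193 19.713 0.000
      vertex 12.000 12.000 10.000
    endloop
  endfacet
  facet normal 0.3318 0.5746 0.7482
    outer loop
      vertex 21.193 19.713 0.000
      vertex 14.084 23.818 0.000
      vertex 12.000 12.000 10.000
    endloop
  endfacet
  facet normal -0.1153 0.6534 0.7482
    outer loop
      vertex 14.084 23.818 0.000
      vertex 6.000 22.392 0.000
      vertex 12.000 12.000 10.000
    endloop
  endfacet
  facet normal -0.5083 0.4265 0.7482
    outer loop
      vertex 6.000 22.392 0.000
      vertex 0.724 16.104 0.000
      vertex 12.000 12.000 10.000
    endloop
  endfacet
  facet normal -0.6635 0.0000 0.7482
    outer loop
      vertex 0.724 16.104 0.000
      vertex 0.724 7.896 0.000
      vertex 12.000 12.000 10.000
    endloop
  endfacet
  facet normal -0.5083 -0.4265 0.7482
    outer loop
      vertex 0.724 7.896 0.000
      vertex 6.000 1.608 0.000
      vertex 12.000 12.000 10.000
    endloop
  endfacet
  facet normal -0.1153 -0.6534 0.7482
    outer loop
      vertex 6.000 1.608 0.000
      vertex 14.084 0.182 0.000
      vertex 12.000 12.000 10.000
    endloop
  endfacet
  facet normal 0.3318 -0.5746 0.7482
    outer loop
      vertex 14.084 0.182 0.000
      vertex 21.193 4.287 0.000
      vertex 12.000 12.000 10.000
    endloop
  endfacet
  facet normal 0.6235 -0.2269 0.7482
    outer loop
      vertex 21.193 4.287 0.000
      vertex 24.000 12.000 0.000
      vertex 12.000 12.000 10.000
    endloop
  endfacet
endsolid part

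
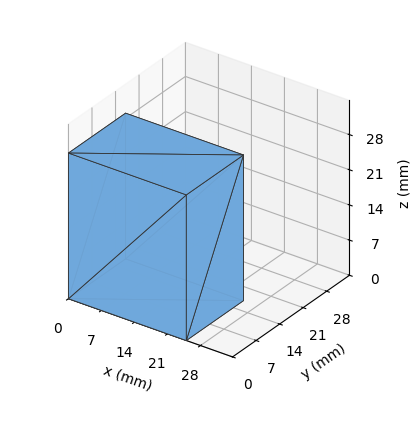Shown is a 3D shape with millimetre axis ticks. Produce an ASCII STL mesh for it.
Reading the render: the shape is a rectangular box, roughly 25 × 17 mm footprint and 29 mm tall (dimensions read to the nearest mm from the axis ticks). For the STL, each face is triangulated and given an outward normal.

solid part
  facet normal 0.0000 0.0000 -1.0000
    outer loop
      vertex 25.000 17.000 0.000
      vertex 25.000 0.000 0.000
      vertex 0.000 0.000 0.000
    endloop
  endfacet
  facet normal 0.0000 0.0000 -1.0000
    outer loop
      vertex 0.000 17.000 0.000
      vertex 25.000 17.000 0.000
      vertex 0.000 0.000 0.000
    endloop
  endfacet
  facet normal 0.0000 0.0000 1.0000
    outer loop
      vertex 0.000 0.000 29.000
      vertex 25.000 0.000 29.000
      vertex 25.000 17.000 29.000
    endloop
  endfacet
  facet normal 0.0000 0.0000 1.0000
    outer loop
      vertex 0.000 0.000 29.000
      vertex 25.000 17.000 29.000
      vertex 0.000 17.000 29.000
    endloop
  endfacet
  facet normal 0.0000 -1.0000 0.0000
    outer loop
      vertex 0.000 0.000 0.000
      vertex 25.000 0.000 0.000
      vertex 25.000 0.000 29.000
    endloop
  endfacet
  facet normal 0.0000 -1.0000 0.0000
    outer loop
      vertex 0.000 0.000 0.000
      vertex 25.000 0.000 29.000
      vertex 0.000 0.000 29.000
    endloop
  endfacet
  facet normal 0.0000 1.0000 0.0000
    outer loop
      vertex 25.000 17.000 29.000
      vertex 25.000 17.000 0.000
      vertex 0.000 17.000 0.000
    endloop
  endfacet
  facet normal 0.0000 1.0000 0.0000
    outer loop
      vertex 0.000 17.000 29.000
      vertex 25.000 17.000 29.000
      vertex 0.000 17.000 0.000
    endloop
  endfacet
  facet normal -1.0000 0.0000 0.0000
    outer loop
      vertex 0.000 17.000 29.000
      vertex 0.000 17.000 0.000
      vertex 0.000 0.000 0.000
    endloop
  endfacet
  facet normal -1.0000 0.0000 0.0000
    outer loop
      vertex 0.000 0.000 29.000
      vertex 0.000 17.000 29.000
      vertex 0.000 0.000 0.000
    endloop
  endfacet
  facet normal 1.0000 0.0000 0.0000
    outer loop
      vertex 25.000 0.000 0.000
      vertex 25.000 17.000 0.000
      vertex 25.000 17.000 29.000
    endloop
  endfacet
  facet normal 1.0000 0.0000 0.0000
    outer loop
      vertex 25.000 0.000 0.000
      vertex 25.000 17.000 29.000
      vertex 25.000 0.000 29.000
    endloop
  endfacet
endsolid part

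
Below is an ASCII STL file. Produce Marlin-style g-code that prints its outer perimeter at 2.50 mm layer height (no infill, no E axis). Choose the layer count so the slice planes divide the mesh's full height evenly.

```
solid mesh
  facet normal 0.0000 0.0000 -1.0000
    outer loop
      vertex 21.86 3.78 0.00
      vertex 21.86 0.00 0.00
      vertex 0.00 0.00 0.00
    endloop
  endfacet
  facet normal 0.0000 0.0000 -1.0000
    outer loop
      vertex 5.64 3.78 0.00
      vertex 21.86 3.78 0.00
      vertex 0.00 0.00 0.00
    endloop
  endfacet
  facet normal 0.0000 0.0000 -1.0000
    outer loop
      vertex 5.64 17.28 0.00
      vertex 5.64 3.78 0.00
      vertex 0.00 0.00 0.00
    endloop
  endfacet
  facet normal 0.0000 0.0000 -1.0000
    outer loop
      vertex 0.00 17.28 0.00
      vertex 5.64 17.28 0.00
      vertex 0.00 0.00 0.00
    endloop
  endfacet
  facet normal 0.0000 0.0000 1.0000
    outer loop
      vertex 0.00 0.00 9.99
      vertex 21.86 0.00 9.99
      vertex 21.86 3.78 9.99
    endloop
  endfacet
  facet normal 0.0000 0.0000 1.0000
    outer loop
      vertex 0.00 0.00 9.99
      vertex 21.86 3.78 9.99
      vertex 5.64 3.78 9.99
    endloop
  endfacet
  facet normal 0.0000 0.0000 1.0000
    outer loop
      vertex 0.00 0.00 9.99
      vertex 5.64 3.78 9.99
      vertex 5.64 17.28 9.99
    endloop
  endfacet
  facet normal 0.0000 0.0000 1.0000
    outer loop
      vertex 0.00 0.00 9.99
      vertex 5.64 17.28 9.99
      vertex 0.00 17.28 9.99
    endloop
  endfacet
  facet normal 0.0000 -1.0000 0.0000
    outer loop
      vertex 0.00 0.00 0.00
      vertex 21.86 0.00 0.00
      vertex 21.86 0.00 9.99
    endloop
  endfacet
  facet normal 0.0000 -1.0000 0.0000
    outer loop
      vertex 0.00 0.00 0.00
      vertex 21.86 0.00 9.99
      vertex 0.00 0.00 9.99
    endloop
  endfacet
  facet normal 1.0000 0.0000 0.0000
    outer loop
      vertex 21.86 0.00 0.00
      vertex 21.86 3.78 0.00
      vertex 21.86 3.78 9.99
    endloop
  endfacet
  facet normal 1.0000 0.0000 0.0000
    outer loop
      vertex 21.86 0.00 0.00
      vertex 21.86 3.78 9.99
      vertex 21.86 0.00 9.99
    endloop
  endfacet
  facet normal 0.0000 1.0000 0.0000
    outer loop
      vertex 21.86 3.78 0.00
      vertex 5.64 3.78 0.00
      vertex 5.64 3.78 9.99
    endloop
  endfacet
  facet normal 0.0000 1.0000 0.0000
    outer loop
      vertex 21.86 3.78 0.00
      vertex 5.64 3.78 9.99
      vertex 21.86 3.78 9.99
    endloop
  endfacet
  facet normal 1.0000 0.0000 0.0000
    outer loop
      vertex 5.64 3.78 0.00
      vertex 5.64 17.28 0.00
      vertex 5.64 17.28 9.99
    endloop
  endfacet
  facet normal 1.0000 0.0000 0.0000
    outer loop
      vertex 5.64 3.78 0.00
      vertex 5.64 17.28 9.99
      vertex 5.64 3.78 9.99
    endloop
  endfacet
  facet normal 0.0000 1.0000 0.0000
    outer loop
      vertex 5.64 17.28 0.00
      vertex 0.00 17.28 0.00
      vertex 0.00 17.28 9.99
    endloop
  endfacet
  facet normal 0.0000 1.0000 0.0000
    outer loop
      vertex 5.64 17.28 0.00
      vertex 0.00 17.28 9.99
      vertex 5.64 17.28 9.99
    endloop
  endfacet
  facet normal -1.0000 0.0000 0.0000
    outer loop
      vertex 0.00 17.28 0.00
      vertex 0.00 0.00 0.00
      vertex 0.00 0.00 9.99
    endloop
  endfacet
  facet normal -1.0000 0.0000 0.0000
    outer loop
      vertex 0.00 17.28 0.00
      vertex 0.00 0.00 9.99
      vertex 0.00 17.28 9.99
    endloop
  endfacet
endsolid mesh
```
; perimeter-only toolpath
G21 ; units = mm
G90 ; absolute positioning
G28 ; home
; layer 1
G0 Z2.50
G0 X0.00 Y0.00
G1 X21.86 Y0.00
G1 X21.86 Y3.78
G1 X5.64 Y3.78
G1 X5.64 Y17.28
G1 X0.00 Y17.28
G1 X0.00 Y0.00
; layer 2
G0 Z5.00
G0 X0.00 Y0.00
G1 X21.86 Y0.00
G1 X21.86 Y3.78
G1 X5.64 Y3.78
G1 X5.64 Y17.28
G1 X0.00 Y17.28
G1 X0.00 Y0.00
; layer 3
G0 Z7.49
G0 X0.00 Y0.00
G1 X21.86 Y0.00
G1 X21.86 Y3.78
G1 X5.64 Y3.78
G1 X5.64 Y17.28
G1 X0.00 Y17.28
G1 X0.00 Y0.00
; layer 4
G0 Z9.99
G0 X0.00 Y0.00
G1 X21.86 Y0.00
G1 X21.86 Y3.78
G1 X5.64 Y3.78
G1 X5.64 Y17.28
G1 X0.00 Y17.28
G1 X0.00 Y0.00
M2 ; end

The solid is an L-shaped prism: outer 21.9 × 17.3 mm, arm thicknesses ≈ 3.78 mm (horizontal) and 5.64 mm (vertical), extruded 9.99 mm in z. Slicing at Δz = 2.50 mm — 4 equal slices spanning the solid's height, so layer i sits at z = i·h/4 — gives 4 non-empty perimeters. Each is a 6-segment closed polygon; G0 lifts to the layer z and rapids to the start vertex, then G1 traces the edges.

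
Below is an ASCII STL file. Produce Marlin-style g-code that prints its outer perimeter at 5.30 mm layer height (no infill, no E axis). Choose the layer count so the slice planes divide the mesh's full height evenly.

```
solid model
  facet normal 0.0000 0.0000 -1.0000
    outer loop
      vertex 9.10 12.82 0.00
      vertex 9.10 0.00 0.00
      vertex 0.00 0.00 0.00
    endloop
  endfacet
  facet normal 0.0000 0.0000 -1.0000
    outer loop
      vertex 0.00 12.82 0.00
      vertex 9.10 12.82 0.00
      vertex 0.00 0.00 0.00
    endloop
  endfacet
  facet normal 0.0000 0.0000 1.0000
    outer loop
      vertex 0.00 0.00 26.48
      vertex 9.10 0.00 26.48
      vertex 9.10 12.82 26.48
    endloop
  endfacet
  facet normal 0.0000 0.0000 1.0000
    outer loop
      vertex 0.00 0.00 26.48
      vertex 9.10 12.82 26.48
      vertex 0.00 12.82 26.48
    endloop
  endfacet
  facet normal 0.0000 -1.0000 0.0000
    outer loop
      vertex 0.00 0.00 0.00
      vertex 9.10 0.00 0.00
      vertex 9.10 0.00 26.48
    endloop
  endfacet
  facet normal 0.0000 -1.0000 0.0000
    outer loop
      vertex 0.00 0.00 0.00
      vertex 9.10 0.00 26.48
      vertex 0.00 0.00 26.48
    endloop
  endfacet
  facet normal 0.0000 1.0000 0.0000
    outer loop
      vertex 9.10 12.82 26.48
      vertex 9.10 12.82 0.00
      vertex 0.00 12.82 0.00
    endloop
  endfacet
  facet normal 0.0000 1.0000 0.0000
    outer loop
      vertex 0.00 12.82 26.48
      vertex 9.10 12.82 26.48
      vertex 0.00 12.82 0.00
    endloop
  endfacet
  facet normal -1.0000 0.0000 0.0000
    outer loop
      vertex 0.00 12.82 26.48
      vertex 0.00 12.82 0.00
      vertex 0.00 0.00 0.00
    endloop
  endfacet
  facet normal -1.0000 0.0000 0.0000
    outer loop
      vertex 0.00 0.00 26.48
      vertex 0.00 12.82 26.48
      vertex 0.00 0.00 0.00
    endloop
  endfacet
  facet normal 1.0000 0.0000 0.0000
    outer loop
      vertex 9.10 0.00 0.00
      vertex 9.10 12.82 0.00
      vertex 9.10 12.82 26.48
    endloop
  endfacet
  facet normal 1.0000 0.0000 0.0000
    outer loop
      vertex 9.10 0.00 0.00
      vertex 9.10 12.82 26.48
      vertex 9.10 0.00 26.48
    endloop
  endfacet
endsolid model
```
; perimeter-only toolpath
G21 ; units = mm
G90 ; absolute positioning
G28 ; home
; layer 1
G0 Z5.30
G0 X0.00 Y0.00
G1 X9.10 Y0.00
G1 X9.10 Y12.82
G1 X0.00 Y12.82
G1 X0.00 Y0.00
; layer 2
G0 Z10.59
G0 X0.00 Y0.00
G1 X9.10 Y0.00
G1 X9.10 Y12.82
G1 X0.00 Y12.82
G1 X0.00 Y0.00
; layer 3
G0 Z15.89
G0 X0.00 Y0.00
G1 X9.10 Y0.00
G1 X9.10 Y12.82
G1 X0.00 Y12.82
G1 X0.00 Y0.00
; layer 4
G0 Z21.18
G0 X0.00 Y0.00
G1 X9.10 Y0.00
G1 X9.10 Y12.82
G1 X0.00 Y12.82
G1 X0.00 Y0.00
; layer 5
G0 Z26.48
G0 X0.00 Y0.00
G1 X9.10 Y0.00
G1 X9.10 Y12.82
G1 X0.00 Y12.82
G1 X0.00 Y0.00
M2 ; end

The solid is a rectangular box, roughly 9.1 × 12.8 mm footprint and 26.5 mm tall. Slicing at Δz = 5.30 mm — 5 equal slices spanning the solid's height, so layer i sits at z = i·h/5 — gives 5 non-empty perimeters. Each is a 4-segment closed polygon; G0 lifts to the layer z and rapids to the start vertex, then G1 traces the edges.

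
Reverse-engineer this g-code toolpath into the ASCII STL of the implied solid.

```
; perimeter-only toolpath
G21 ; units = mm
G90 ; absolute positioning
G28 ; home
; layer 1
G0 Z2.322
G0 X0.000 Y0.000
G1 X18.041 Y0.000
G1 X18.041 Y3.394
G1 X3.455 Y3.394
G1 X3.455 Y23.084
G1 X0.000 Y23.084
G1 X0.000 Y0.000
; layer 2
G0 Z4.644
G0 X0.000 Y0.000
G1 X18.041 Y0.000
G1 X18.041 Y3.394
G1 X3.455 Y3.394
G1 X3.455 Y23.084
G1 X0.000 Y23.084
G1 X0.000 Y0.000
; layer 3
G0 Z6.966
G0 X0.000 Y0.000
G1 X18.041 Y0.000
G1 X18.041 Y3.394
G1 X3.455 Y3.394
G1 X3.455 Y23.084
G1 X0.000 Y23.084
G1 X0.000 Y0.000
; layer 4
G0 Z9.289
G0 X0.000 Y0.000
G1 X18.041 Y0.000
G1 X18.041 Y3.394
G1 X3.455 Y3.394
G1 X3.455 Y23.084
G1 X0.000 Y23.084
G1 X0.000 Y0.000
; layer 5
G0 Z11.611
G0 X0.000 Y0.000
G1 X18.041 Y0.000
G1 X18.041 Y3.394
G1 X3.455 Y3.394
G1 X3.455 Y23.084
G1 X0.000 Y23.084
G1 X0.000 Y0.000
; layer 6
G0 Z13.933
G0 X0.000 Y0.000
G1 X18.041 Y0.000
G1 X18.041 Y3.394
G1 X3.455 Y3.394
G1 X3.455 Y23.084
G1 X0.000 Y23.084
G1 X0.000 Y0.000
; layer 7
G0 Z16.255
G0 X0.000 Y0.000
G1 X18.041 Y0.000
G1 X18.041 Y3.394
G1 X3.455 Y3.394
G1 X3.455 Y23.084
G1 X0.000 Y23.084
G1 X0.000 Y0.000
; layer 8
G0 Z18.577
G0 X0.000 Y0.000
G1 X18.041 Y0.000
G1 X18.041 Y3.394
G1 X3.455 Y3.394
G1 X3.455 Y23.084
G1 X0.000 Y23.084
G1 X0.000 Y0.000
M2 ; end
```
solid part
  facet normal 0.0000 0.0000 -1.0000
    outer loop
      vertex 18.041 3.394 0.000
      vertex 18.041 0.000 0.000
      vertex 0.000 0.000 0.000
    endloop
  endfacet
  facet normal 0.0000 0.0000 -1.0000
    outer loop
      vertex 3.455 3.394 0.000
      vertex 18.041 3.394 0.000
      vertex 0.000 0.000 0.000
    endloop
  endfacet
  facet normal 0.0000 0.0000 -1.0000
    outer loop
      vertex 3.455 23.084 0.000
      vertex 3.455 3.394 0.000
      vertex 0.000 0.000 0.000
    endloop
  endfacet
  facet normal 0.0000 0.0000 -1.0000
    outer loop
      vertex 0.000 23.084 0.000
      vertex 3.455 23.084 0.000
      vertex 0.000 0.000 0.000
    endloop
  endfacet
  facet normal 0.0000 0.0000 1.0000
    outer loop
      vertex 0.000 0.000 18.577
      vertex 18.041 0.000 18.577
      vertex 18.041 3.394 18.577
    endloop
  endfacet
  facet normal 0.0000 0.0000 1.0000
    outer loop
      vertex 0.000 0.000 18.577
      vertex 18.041 3.394 18.577
      vertex 3.455 3.394 18.577
    endloop
  endfacet
  facet normal 0.0000 0.0000 1.0000
    outer loop
      vertex 0.000 0.000 18.577
      vertex 3.455 3.394 18.577
      vertex 3.455 23.084 18.577
    endloop
  endfacet
  facet normal 0.0000 0.0000 1.0000
    outer loop
      vertex 0.000 0.000 18.577
      vertex 3.455 23.084 18.577
      vertex 0.000 23.084 18.577
    endloop
  endfacet
  facet normal 0.0000 -1.0000 0.0000
    outer loop
      vertex 0.000 0.000 0.000
      vertex 18.041 0.000 0.000
      vertex 18.041 0.000 18.577
    endloop
  endfacet
  facet normal 0.0000 -1.0000 0.0000
    outer loop
      vertex 0.000 0.000 0.000
      vertex 18.041 0.000 18.577
      vertex 0.000 0.000 18.577
    endloop
  endfacet
  facet normal 1.0000 0.0000 0.0000
    outer loop
      vertex 18.041 0.000 0.000
      vertex 18.041 3.394 0.000
      vertex 18.041 3.394 18.577
    endloop
  endfacet
  facet normal 1.0000 0.0000 0.0000
    outer loop
      vertex 18.041 0.000 0.000
      vertex 18.041 3.394 18.577
      vertex 18.041 0.000 18.577
    endloop
  endfacet
  facet normal 0.0000 1.0000 0.0000
    outer loop
      vertex 18.041 3.394 0.000
      vertex 3.455 3.394 0.000
      vertex 3.455 3.394 18.577
    endloop
  endfacet
  facet normal 0.0000 1.0000 0.0000
    outer loop
      vertex 18.041 3.394 0.000
      vertex 3.455 3.394 18.577
      vertex 18.041 3.394 18.577
    endloop
  endfacet
  facet normal 1.0000 0.0000 0.0000
    outer loop
      vertex 3.455 3.394 0.000
      vertex 3.455 23.084 0.000
      vertex 3.455 23.084 18.577
    endloop
  endfacet
  facet normal 1.0000 0.0000 0.0000
    outer loop
      vertex 3.455 3.394 0.000
      vertex 3.455 23.084 18.577
      vertex 3.455 3.394 18.577
    endloop
  endfacet
  facet normal 0.0000 1.0000 0.0000
    outer loop
      vertex 3.455 23.084 0.000
      vertex 0.000 23.084 0.000
      vertex 0.000 23.084 18.577
    endloop
  endfacet
  facet normal 0.0000 1.0000 0.0000
    outer loop
      vertex 3.455 23.084 0.000
      vertex 0.000 23.084 18.577
      vertex 3.455 23.084 18.577
    endloop
  endfacet
  facet normal -1.0000 0.0000 0.0000
    outer loop
      vertex 0.000 23.084 0.000
      vertex 0.000 0.000 0.000
      vertex 0.000 0.000 18.577
    endloop
  endfacet
  facet normal -1.0000 0.0000 0.0000
    outer loop
      vertex 0.000 23.084 0.000
      vertex 0.000 0.000 18.577
      vertex 0.000 23.084 18.577
    endloop
  endfacet
endsolid part

The G0 Z moves step by Δz≈2.322 mm. Every layer's G1 loop is the same polygon, so the solid is a straight extrusion of it from z=0 to z≈18.6. Closing with flat bottom and top caps and triangulating gives 20 facets — an L-shaped prism: outer 18 × 23.1 mm, arm thicknesses ≈ 3.39 mm (horizontal) and 3.46 mm (vertical), extruded 18.6 mm in z.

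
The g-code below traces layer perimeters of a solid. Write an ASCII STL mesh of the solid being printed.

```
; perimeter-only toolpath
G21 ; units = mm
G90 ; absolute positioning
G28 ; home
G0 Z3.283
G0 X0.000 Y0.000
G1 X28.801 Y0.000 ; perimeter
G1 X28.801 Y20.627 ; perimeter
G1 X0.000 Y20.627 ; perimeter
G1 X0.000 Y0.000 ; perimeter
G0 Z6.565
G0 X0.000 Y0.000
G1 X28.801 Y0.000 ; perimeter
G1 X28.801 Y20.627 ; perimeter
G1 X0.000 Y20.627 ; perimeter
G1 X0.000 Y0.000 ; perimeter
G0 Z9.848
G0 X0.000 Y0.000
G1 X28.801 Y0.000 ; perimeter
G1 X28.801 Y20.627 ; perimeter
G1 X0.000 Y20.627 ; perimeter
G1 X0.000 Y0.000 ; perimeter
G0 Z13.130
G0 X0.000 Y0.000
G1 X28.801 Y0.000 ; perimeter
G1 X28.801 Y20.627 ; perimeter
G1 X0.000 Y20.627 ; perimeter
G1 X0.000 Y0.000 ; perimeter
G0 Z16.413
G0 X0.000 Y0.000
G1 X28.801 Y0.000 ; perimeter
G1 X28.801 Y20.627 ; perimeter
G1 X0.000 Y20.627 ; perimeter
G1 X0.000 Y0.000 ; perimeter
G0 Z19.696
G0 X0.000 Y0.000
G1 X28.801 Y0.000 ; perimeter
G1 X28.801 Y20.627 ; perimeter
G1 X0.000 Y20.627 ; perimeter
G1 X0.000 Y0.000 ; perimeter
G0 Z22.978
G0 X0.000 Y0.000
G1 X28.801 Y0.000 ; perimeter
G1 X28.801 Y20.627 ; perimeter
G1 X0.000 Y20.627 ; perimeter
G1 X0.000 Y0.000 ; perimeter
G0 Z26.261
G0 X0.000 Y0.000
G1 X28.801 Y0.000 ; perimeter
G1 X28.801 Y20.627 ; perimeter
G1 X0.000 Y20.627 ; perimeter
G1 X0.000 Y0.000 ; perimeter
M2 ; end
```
solid part
  facet normal 0.0000 0.0000 -1.0000
    outer loop
      vertex 28.801 20.627 0.000
      vertex 28.801 0.000 0.000
      vertex 0.000 0.000 0.000
    endloop
  endfacet
  facet normal 0.0000 0.0000 -1.0000
    outer loop
      vertex 0.000 20.627 0.000
      vertex 28.801 20.627 0.000
      vertex 0.000 0.000 0.000
    endloop
  endfacet
  facet normal 0.0000 0.0000 1.0000
    outer loop
      vertex 0.000 0.000 26.261
      vertex 28.801 0.000 26.261
      vertex 28.801 20.627 26.261
    endloop
  endfacet
  facet normal 0.0000 0.0000 1.0000
    outer loop
      vertex 0.000 0.000 26.261
      vertex 28.801 20.627 26.261
      vertex 0.000 20.627 26.261
    endloop
  endfacet
  facet normal 0.0000 -1.0000 0.0000
    outer loop
      vertex 0.000 0.000 0.000
      vertex 28.801 0.000 0.000
      vertex 28.801 0.000 26.261
    endloop
  endfacet
  facet normal 0.0000 -1.0000 0.0000
    outer loop
      vertex 0.000 0.000 0.000
      vertex 28.801 0.000 26.261
      vertex 0.000 0.000 26.261
    endloop
  endfacet
  facet normal 0.0000 1.0000 0.0000
    outer loop
      vertex 28.801 20.627 26.261
      vertex 28.801 20.627 0.000
      vertex 0.000 20.627 0.000
    endloop
  endfacet
  facet normal 0.0000 1.0000 0.0000
    outer loop
      vertex 0.000 20.627 26.261
      vertex 28.801 20.627 26.261
      vertex 0.000 20.627 0.000
    endloop
  endfacet
  facet normal -1.0000 0.0000 0.0000
    outer loop
      vertex 0.000 20.627 26.261
      vertex 0.000 20.627 0.000
      vertex 0.000 0.000 0.000
    endloop
  endfacet
  facet normal -1.0000 0.0000 0.0000
    outer loop
      vertex 0.000 0.000 26.261
      vertex 0.000 20.627 26.261
      vertex 0.000 0.000 0.000
    endloop
  endfacet
  facet normal 1.0000 0.0000 0.0000
    outer loop
      vertex 28.801 0.000 0.000
      vertex 28.801 20.627 0.000
      vertex 28.801 20.627 26.261
    endloop
  endfacet
  facet normal 1.0000 0.0000 0.0000
    outer loop
      vertex 28.801 0.000 0.000
      vertex 28.801 20.627 26.261
      vertex 28.801 0.000 26.261
    endloop
  endfacet
endsolid part

The G0 Z moves step by Δz≈3.283 mm. Every layer's G1 loop is the same polygon, so the solid is a straight extrusion of it from z=0 to z≈26.3. Closing with flat bottom and top caps and triangulating gives 12 facets — a rectangular box, roughly 28.8 × 20.6 mm footprint and 26.3 mm tall.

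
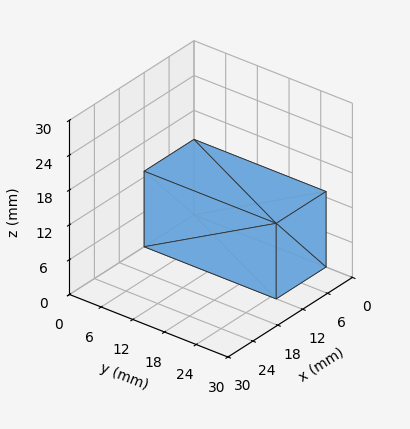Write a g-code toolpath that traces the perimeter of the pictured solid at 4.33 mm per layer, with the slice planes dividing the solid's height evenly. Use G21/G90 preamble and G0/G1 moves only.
Reading the render: the shape is a rectangular box, roughly 12 × 25 mm footprint and 13 mm tall (dimensions read to the nearest mm from the axis ticks). For the g-code, the solid's height is divided into equal slices at the stated Δz and each level perimeter traced with G1 moves after a G0 lift.

; perimeter-only toolpath
G21 ; units = mm
G90 ; absolute positioning
G28 ; home
; layer 1
G0 Z4.33
G0 X0.00 Y0.00
G1 X12.00 Y0.00
G1 X12.00 Y25.00
G1 X0.00 Y25.00
G1 X0.00 Y0.00
; layer 2
G0 Z8.67
G0 X0.00 Y0.00
G1 X12.00 Y0.00
G1 X12.00 Y25.00
G1 X0.00 Y25.00
G1 X0.00 Y0.00
; layer 3
G0 Z13.00
G0 X0.00 Y0.00
G1 X12.00 Y0.00
G1 X12.00 Y25.00
G1 X0.00 Y25.00
G1 X0.00 Y0.00
M2 ; end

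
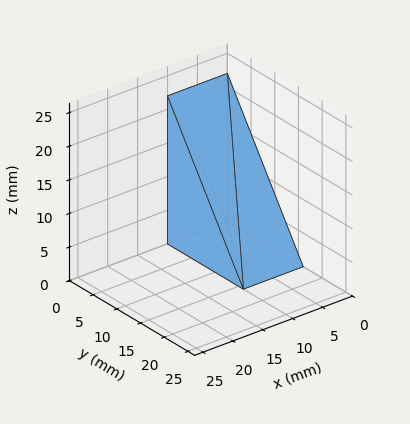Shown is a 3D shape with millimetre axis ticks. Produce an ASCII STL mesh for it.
Reading the render: the shape is a wedge (ramp): 10 × 16 mm base, rising to 22 mm along the y=0 edge and sloping linearly to z=0 at y=16 (dimensions read to the nearest mm from the axis ticks). For the STL, each face is triangulated and given an outward normal.

solid part
  facet normal 0.0000 0.0000 -1.0000
    outer loop
      vertex 10.000 16.000 0.000
      vertex 10.000 0.000 0.000
      vertex 0.000 0.000 0.000
    endloop
  endfacet
  facet normal 0.0000 0.0000 -1.0000
    outer loop
      vertex 0.000 16.000 0.000
      vertex 10.000 16.000 0.000
      vertex 0.000 0.000 0.000
    endloop
  endfacet
  facet normal 0.0000 -1.0000 0.0000
    outer loop
      vertex 0.000 0.000 0.000
      vertex 10.000 0.000 0.000
      vertex 10.000 0.000 22.000
    endloop
  endfacet
  facet normal 0.0000 -1.0000 0.0000
    outer loop
      vertex 0.000 0.000 0.000
      vertex 10.000 0.000 22.000
      vertex 0.000 0.000 22.000
    endloop
  endfacet
  facet normal 0.0000 0.8087 0.5882
    outer loop
      vertex 0.000 0.000 22.000
      vertex 10.000 0.000 22.000
      vertex 10.000 16.000 0.000
    endloop
  endfacet
  facet normal 0.0000 0.8087 0.5882
    outer loop
      vertex 0.000 0.000 22.000
      vertex 10.000 16.000 0.000
      vertex 0.000 16.000 0.000
    endloop
  endfacet
  facet normal -1.0000 0.0000 0.0000
    outer loop
      vertex 0.000 0.000 22.000
      vertex 0.000 16.000 0.000
      vertex 0.000 0.000 0.000
    endloop
  endfacet
  facet normal 1.0000 0.0000 0.0000
    outer loop
      vertex 10.000 0.000 0.000
      vertex 10.000 16.000 0.000
      vertex 10.000 0.000 22.000
    endloop
  endfacet
endsolid part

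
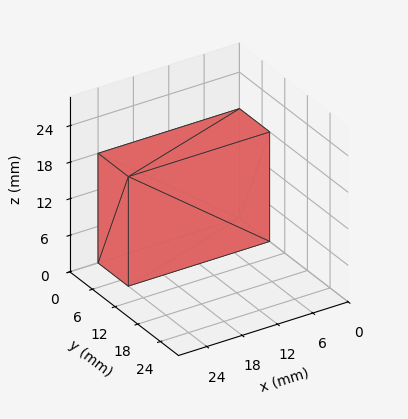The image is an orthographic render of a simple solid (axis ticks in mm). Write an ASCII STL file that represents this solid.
Reading the render: the shape is a rectangular box, roughly 24 × 8 mm footprint and 18 mm tall (dimensions read to the nearest mm from the axis ticks). For the STL, each face is triangulated and given an outward normal.

solid part
  facet normal 0.0000 0.0000 -1.0000
    outer loop
      vertex 24.00 8.00 0.00
      vertex 24.00 0.00 0.00
      vertex 0.00 0.00 0.00
    endloop
  endfacet
  facet normal 0.0000 0.0000 -1.0000
    outer loop
      vertex 0.00 8.00 0.00
      vertex 24.00 8.00 0.00
      vertex 0.00 0.00 0.00
    endloop
  endfacet
  facet normal 0.0000 0.0000 1.0000
    outer loop
      vertex 0.00 0.00 18.00
      vertex 24.00 0.00 18.00
      vertex 24.00 8.00 18.00
    endloop
  endfacet
  facet normal 0.0000 0.0000 1.0000
    outer loop
      vertex 0.00 0.00 18.00
      vertex 24.00 8.00 18.00
      vertex 0.00 8.00 18.00
    endloop
  endfacet
  facet normal 0.0000 -1.0000 0.0000
    outer loop
      vertex 0.00 0.00 0.00
      vertex 24.00 0.00 0.00
      vertex 24.00 0.00 18.00
    endloop
  endfacet
  facet normal 0.0000 -1.0000 0.0000
    outer loop
      vertex 0.00 0.00 0.00
      vertex 24.00 0.00 18.00
      vertex 0.00 0.00 18.00
    endloop
  endfacet
  facet normal 0.0000 1.0000 0.0000
    outer loop
      vertex 24.00 8.00 18.00
      vertex 24.00 8.00 0.00
      vertex 0.00 8.00 0.00
    endloop
  endfacet
  facet normal 0.0000 1.0000 0.0000
    outer loop
      vertex 0.00 8.00 18.00
      vertex 24.00 8.00 18.00
      vertex 0.00 8.00 0.00
    endloop
  endfacet
  facet normal -1.0000 0.0000 0.0000
    outer loop
      vertex 0.00 8.00 18.00
      vertex 0.00 8.00 0.00
      vertex 0.00 0.00 0.00
    endloop
  endfacet
  facet normal -1.0000 0.0000 0.0000
    outer loop
      vertex 0.00 0.00 18.00
      vertex 0.00 8.00 18.00
      vertex 0.00 0.00 0.00
    endloop
  endfacet
  facet normal 1.0000 0.0000 0.0000
    outer loop
      vertex 24.00 0.00 0.00
      vertex 24.00 8.00 0.00
      vertex 24.00 8.00 18.00
    endloop
  endfacet
  facet normal 1.0000 0.0000 0.0000
    outer loop
      vertex 24.00 0.00 0.00
      vertex 24.00 8.00 18.00
      vertex 24.00 0.00 18.00
    endloop
  endfacet
endsolid part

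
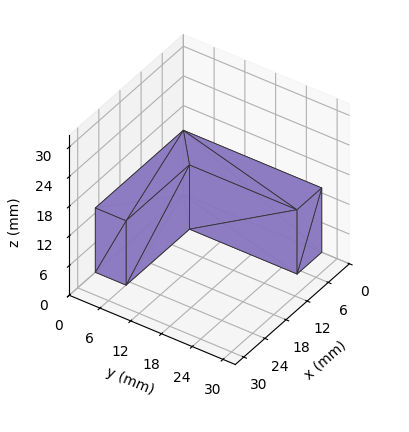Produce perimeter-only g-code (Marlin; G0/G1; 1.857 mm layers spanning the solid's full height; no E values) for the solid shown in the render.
Reading the render: the shape is an L-shaped prism: outer 25 × 27 mm, arm thicknesses ≈ 6 mm (horizontal) and 7 mm (vertical), extruded 13 mm in z (dimensions read to the nearest mm from the axis ticks). For the g-code, the solid's height is divided into equal slices at the stated Δz and each level perimeter traced with G1 moves after a G0 lift.

; perimeter-only toolpath
G21 ; units = mm
G90 ; absolute positioning
G28 ; home
; layer 1
G0 Z1.857
G0 X0.000 Y0.000
G1 X25.000 Y0.000
G1 X25.000 Y6.000
G1 X7.000 Y6.000
G1 X7.000 Y27.000
G1 X0.000 Y27.000
G1 X0.000 Y0.000
; layer 2
G0 Z3.714
G0 X0.000 Y0.000
G1 X25.000 Y0.000
G1 X25.000 Y6.000
G1 X7.000 Y6.000
G1 X7.000 Y27.000
G1 X0.000 Y27.000
G1 X0.000 Y0.000
; layer 3
G0 Z5.571
G0 X0.000 Y0.000
G1 X25.000 Y0.000
G1 X25.000 Y6.000
G1 X7.000 Y6.000
G1 X7.000 Y27.000
G1 X0.000 Y27.000
G1 X0.000 Y0.000
; layer 4
G0 Z7.429
G0 X0.000 Y0.000
G1 X25.000 Y0.000
G1 X25.000 Y6.000
G1 X7.000 Y6.000
G1 X7.000 Y27.000
G1 X0.000 Y27.000
G1 X0.000 Y0.000
; layer 5
G0 Z9.286
G0 X0.000 Y0.000
G1 X25.000 Y0.000
G1 X25.000 Y6.000
G1 X7.000 Y6.000
G1 X7.000 Y27.000
G1 X0.000 Y27.000
G1 X0.000 Y0.000
; layer 6
G0 Z11.143
G0 X0.000 Y0.000
G1 X25.000 Y0.000
G1 X25.000 Y6.000
G1 X7.000 Y6.000
G1 X7.000 Y27.000
G1 X0.000 Y27.000
G1 X0.000 Y0.000
; layer 7
G0 Z13.000
G0 X0.000 Y0.000
G1 X25.000 Y0.000
G1 X25.000 Y6.000
G1 X7.000 Y6.000
G1 X7.000 Y27.000
G1 X0.000 Y27.000
G1 X0.000 Y0.000
M2 ; end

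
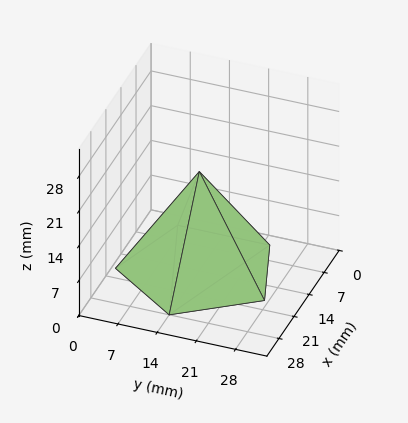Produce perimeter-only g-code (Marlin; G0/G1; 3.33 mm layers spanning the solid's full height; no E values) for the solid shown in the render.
Reading the render: the shape is a regular 5-sided pyramid, base circumscribed radius ≈ 14 mm, apex at z ≈ 20 mm (dimensions read to the nearest mm from the axis ticks). For the g-code, the solid's height is divided into equal slices at the stated Δz and each level perimeter traced with G1 moves after a G0 lift.

; perimeter-only toolpath
G21 ; units = mm
G90 ; absolute positioning
G28 ; home
; layer 1
G0 Z3.33
G0 X25.67 Y14.00
G1 X17.61 Y25.09
G1 X4.56 Y20.86
G1 X4.56 Y7.14
G1 X17.61 Y2.91
G1 X25.67 Y14.00
; layer 2
G0 Z6.67
G0 X23.33 Y14.00
G1 X16.89 Y22.87
G1 X6.45 Y19.49
G1 X6.45 Y8.51
G1 X16.89 Y5.13
G1 X23.33 Y14.00
; layer 3
G0 Z10.00
G0 X21.00 Y14.00
G1 X16.16 Y20.66
G1 X8.34 Y18.12
G1 X8.34 Y9.88
G1 X16.16 Y7.34
G1 X21.00 Y14.00
; layer 4
G0 Z13.33
G0 X18.67 Y14.00
G1 X15.44 Y18.44
G1 X10.22 Y16.74
G1 X10.22 Y11.26
G1 X15.44 Y9.56
G1 X18.67 Y14.00
; layer 5
G0 Z16.67
G0 X16.33 Y14.00
G1 X14.72 Y16.22
G1 X12.11 Y15.37
G1 X12.11 Y12.63
G1 X14.72 Y11.78
G1 X16.33 Y14.00
M2 ; end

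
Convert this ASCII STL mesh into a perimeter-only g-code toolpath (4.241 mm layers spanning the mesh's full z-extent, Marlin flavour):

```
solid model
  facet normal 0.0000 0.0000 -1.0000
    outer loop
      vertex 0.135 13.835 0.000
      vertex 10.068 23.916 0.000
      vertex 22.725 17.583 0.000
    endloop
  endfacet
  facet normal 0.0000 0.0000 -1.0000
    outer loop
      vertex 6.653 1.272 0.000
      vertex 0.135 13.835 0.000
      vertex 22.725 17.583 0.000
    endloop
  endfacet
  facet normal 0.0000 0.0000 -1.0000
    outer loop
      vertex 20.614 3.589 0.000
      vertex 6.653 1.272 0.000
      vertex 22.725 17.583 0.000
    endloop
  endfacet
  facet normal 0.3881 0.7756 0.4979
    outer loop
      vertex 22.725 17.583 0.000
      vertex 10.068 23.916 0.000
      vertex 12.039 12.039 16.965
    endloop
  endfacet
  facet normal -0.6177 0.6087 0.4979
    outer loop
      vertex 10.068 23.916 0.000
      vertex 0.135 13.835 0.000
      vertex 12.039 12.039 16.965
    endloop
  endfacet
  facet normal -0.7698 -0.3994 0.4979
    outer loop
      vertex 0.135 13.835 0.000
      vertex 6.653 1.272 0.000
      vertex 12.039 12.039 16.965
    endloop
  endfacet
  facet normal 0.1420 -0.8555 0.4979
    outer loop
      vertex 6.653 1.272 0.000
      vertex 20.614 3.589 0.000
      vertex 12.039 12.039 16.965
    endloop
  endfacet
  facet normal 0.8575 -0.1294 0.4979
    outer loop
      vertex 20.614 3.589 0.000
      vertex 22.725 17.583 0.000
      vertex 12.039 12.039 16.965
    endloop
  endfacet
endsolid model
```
; perimeter-only toolpath
G21 ; units = mm
G90 ; absolute positioning
G28 ; home
; layer 1
G0 Z4.241
G0 X20.054 Y16.197
G1 X10.561 Y20.947
G1 X3.111 Y13.386
G1 X7.999 Y3.964
G1 X18.470 Y5.701
G1 X20.054 Y16.197
; layer 2
G0 Z8.482
G0 X17.382 Y14.811
G1 X11.053 Y17.977
G1 X6.087 Y12.937
G1 X9.346 Y6.655
G1 X16.326 Y7.814
G1 X17.382 Y14.811
; layer 3
G0 Z12.724
G0 X14.710 Y13.425
G1 X11.546 Y15.008
G1 X9.063 Y12.488
G1 X10.692 Y9.347
G1 X14.183 Y9.926
G1 X14.710 Y13.425
M2 ; end

The solid is a regular 5-sided pyramid, base circumscribed radius ≈ 12 mm, apex at z ≈ 17 mm. Slicing at Δz = 4.241 mm — 4 equal slices spanning the solid's height, so layer i sits at z = i·h/4 — gives 3 non-empty perimeters. Each is a 5-segment closed polygon; G0 lifts to the layer z and rapids to the start vertex, then G1 traces the edges. The cross-section shrinks linearly with z (the slice at the apex is degenerate and omitted).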